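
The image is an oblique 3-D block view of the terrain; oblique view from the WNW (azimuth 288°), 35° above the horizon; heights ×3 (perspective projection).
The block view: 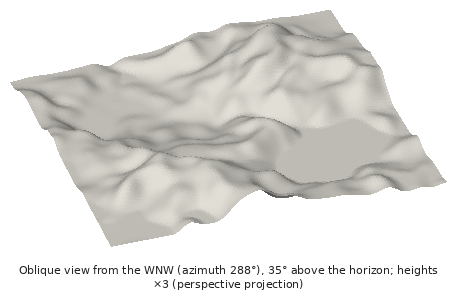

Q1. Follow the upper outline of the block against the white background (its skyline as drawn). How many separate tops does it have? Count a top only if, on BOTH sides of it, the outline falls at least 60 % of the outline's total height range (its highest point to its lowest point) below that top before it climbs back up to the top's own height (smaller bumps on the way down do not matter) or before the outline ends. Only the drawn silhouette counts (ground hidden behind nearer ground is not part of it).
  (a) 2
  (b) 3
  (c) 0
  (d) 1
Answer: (c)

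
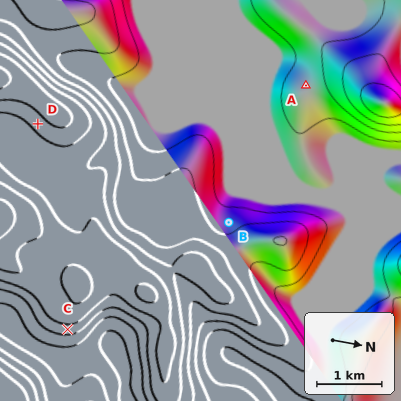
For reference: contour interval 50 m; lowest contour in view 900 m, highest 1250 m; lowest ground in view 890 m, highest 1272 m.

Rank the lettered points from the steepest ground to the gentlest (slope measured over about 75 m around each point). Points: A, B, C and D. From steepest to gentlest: C D B A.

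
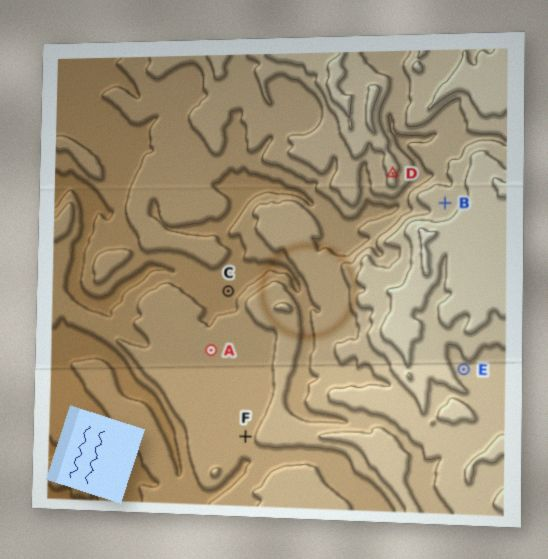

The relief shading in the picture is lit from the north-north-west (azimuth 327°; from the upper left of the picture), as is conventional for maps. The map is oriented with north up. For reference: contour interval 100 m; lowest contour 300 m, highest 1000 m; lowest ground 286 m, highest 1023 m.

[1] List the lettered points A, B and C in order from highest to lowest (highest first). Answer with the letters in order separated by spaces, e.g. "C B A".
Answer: B A C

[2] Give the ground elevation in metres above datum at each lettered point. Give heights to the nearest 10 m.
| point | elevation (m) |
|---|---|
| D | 810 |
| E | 780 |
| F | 550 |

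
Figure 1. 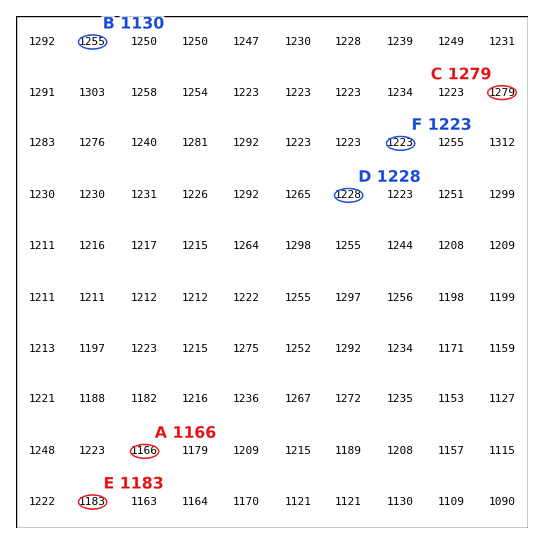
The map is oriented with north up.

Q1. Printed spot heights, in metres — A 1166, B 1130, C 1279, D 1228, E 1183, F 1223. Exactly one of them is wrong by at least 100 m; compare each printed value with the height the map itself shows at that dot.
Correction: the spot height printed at B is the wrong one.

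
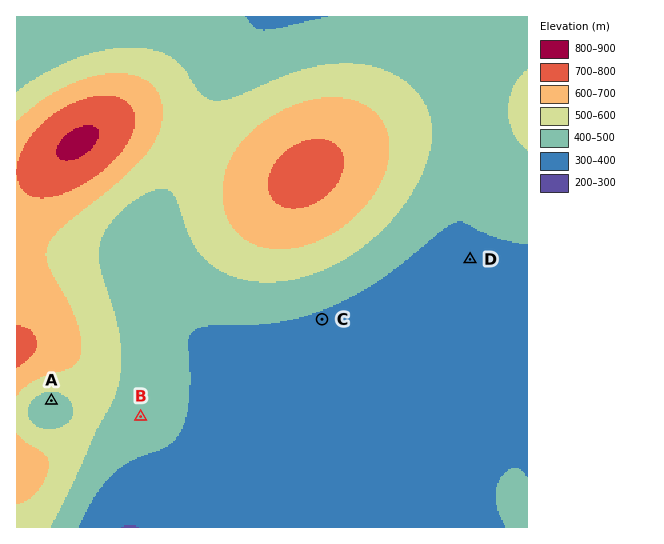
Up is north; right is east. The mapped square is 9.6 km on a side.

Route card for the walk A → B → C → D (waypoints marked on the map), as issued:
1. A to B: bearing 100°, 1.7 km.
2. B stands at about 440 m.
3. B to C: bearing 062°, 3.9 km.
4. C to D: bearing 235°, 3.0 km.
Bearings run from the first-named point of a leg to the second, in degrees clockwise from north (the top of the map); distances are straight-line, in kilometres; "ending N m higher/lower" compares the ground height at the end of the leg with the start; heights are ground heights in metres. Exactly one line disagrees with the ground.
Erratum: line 4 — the bearing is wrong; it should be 068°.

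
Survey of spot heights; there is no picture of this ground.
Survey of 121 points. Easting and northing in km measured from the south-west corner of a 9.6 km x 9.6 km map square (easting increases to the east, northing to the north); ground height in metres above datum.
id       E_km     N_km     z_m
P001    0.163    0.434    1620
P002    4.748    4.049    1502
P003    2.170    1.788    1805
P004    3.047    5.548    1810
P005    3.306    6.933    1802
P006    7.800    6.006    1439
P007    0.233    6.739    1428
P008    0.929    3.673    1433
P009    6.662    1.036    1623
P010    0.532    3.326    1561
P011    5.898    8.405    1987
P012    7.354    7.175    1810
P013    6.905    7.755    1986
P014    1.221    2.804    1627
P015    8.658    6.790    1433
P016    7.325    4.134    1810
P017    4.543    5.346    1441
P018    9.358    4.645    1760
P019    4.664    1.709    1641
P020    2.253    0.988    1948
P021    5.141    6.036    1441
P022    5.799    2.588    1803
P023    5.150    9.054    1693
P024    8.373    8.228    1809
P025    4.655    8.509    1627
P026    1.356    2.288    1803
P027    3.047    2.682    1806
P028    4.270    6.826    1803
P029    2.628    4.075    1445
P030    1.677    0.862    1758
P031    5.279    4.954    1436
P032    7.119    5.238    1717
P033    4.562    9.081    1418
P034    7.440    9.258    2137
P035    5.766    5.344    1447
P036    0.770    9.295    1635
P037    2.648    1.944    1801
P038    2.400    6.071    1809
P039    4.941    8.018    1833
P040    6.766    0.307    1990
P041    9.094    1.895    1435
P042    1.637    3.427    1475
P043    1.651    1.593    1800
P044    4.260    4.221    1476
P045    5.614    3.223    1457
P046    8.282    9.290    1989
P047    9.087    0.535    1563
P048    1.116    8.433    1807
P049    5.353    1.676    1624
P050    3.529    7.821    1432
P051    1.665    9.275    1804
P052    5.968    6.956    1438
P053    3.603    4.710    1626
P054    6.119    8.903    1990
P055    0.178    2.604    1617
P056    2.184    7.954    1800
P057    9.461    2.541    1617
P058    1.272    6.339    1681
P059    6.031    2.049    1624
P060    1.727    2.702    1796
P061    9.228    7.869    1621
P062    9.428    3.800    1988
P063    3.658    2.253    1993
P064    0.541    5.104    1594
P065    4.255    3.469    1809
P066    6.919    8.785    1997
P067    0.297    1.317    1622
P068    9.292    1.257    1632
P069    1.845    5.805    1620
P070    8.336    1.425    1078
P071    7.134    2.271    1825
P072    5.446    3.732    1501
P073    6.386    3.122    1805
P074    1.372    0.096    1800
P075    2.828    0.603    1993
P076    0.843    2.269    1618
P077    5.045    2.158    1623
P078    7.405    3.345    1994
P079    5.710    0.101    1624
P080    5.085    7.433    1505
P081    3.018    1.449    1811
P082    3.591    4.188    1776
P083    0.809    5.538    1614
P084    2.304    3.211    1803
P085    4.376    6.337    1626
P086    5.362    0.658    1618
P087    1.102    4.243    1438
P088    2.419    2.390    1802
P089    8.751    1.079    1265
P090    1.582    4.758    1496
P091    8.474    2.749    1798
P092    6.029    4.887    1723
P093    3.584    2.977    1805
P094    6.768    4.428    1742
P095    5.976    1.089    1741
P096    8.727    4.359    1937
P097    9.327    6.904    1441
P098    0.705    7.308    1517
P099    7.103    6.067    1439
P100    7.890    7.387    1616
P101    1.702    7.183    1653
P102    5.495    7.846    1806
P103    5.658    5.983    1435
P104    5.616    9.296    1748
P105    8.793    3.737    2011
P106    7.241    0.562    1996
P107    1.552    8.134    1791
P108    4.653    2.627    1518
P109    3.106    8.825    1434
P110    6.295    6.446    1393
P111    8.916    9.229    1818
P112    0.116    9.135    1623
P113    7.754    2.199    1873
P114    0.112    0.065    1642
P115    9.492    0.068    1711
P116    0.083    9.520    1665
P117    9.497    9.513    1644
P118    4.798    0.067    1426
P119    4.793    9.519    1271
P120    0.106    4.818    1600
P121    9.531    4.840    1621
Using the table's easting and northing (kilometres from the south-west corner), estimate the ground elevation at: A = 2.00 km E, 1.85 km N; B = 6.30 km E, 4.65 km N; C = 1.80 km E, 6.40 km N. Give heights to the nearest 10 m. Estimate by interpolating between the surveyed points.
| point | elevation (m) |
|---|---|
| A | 1810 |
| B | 1800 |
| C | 1620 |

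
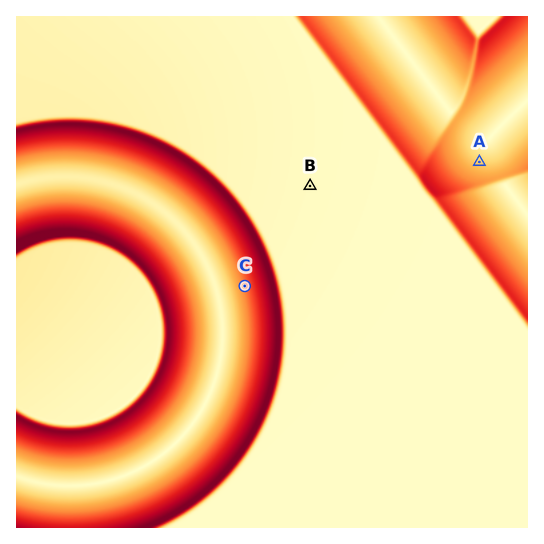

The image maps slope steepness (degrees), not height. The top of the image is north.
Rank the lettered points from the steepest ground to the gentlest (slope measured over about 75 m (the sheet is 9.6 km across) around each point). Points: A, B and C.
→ C A B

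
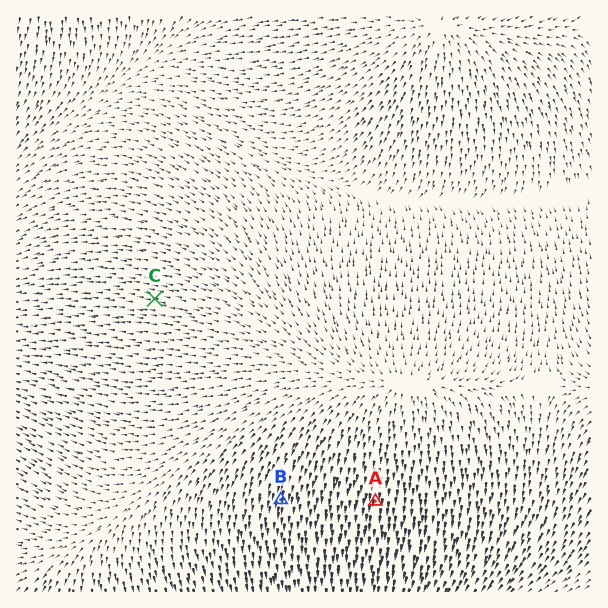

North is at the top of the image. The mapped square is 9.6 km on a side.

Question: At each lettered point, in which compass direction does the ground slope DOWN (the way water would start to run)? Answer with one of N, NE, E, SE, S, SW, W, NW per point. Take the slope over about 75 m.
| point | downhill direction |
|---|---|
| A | S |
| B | S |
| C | W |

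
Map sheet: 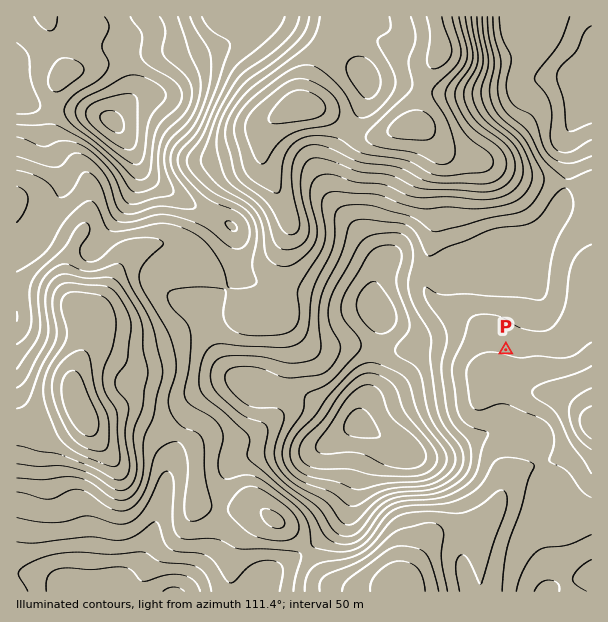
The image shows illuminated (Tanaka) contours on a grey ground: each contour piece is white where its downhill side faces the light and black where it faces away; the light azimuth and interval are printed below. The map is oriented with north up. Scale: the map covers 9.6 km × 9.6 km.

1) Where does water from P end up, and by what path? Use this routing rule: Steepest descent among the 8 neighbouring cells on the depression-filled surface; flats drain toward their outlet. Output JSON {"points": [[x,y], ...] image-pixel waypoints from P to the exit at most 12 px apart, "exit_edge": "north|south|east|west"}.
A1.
{"points": [[506, 350], [506, 362], [504, 374], [516, 386], [528, 390], [540, 392], [552, 395], [564, 399], [576, 411], [588, 420], [591, 420]], "exit_edge": "east"}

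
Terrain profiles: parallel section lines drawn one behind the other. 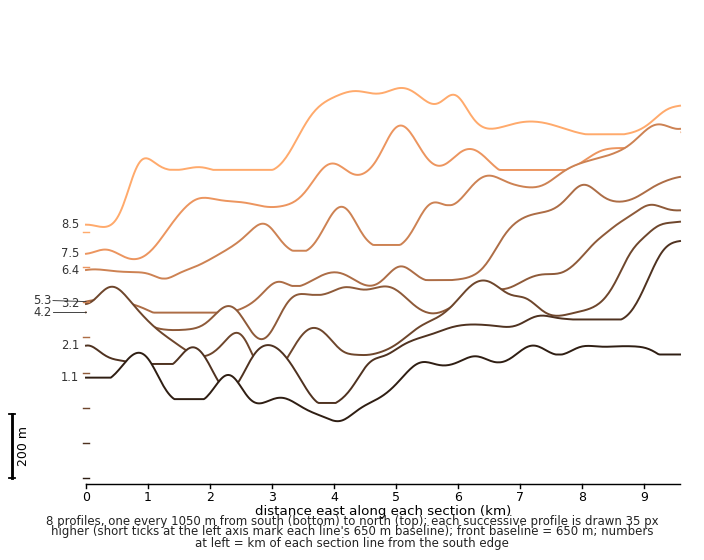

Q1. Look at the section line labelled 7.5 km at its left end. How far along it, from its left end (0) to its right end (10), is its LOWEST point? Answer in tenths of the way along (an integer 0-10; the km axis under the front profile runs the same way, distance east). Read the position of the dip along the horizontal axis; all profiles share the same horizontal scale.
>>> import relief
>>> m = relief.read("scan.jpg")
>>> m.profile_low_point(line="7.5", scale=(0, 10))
1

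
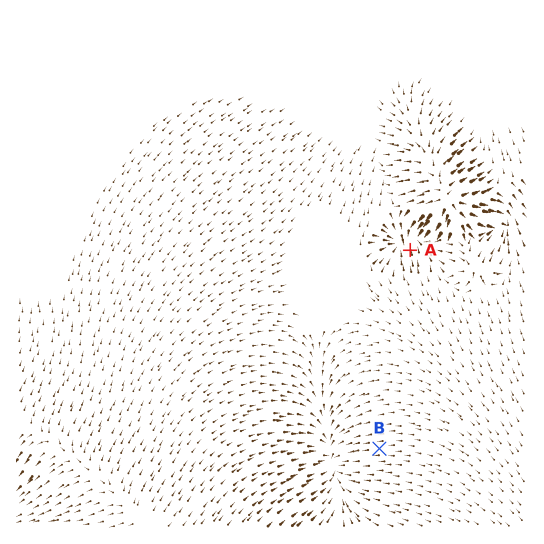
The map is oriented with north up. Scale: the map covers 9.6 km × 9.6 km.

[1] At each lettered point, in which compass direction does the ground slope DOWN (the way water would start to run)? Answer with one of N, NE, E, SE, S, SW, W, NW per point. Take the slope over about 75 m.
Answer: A N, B W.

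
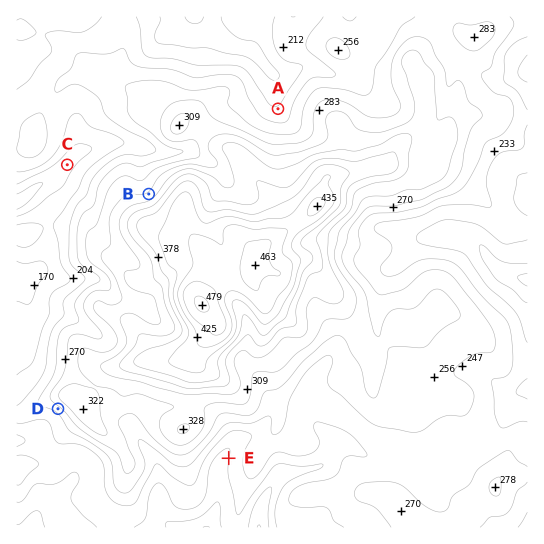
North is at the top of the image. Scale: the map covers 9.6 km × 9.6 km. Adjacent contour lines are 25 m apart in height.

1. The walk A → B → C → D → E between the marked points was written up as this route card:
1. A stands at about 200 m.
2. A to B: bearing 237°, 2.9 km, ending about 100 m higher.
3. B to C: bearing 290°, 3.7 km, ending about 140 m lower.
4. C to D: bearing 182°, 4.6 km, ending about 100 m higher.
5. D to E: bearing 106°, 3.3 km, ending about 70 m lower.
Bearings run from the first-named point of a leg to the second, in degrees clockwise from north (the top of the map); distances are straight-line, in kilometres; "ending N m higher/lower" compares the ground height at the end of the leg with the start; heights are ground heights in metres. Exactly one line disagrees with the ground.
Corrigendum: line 3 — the distance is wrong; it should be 1.6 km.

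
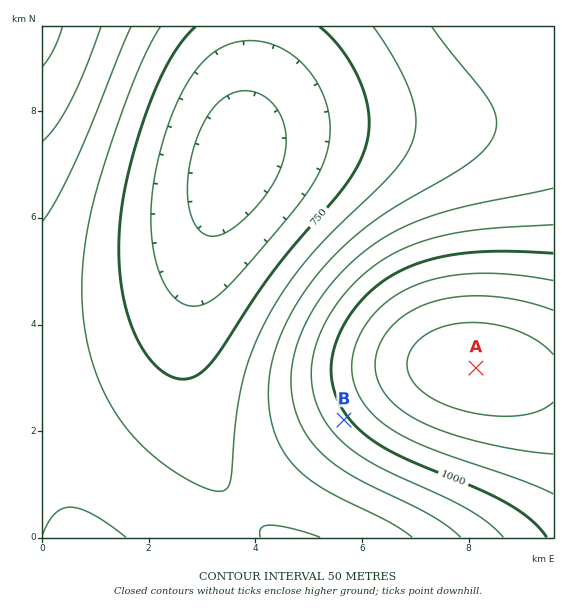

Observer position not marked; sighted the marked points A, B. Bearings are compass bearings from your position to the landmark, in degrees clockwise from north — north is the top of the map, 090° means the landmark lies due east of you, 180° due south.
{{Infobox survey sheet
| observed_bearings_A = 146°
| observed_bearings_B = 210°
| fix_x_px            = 421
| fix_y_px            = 287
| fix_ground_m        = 1060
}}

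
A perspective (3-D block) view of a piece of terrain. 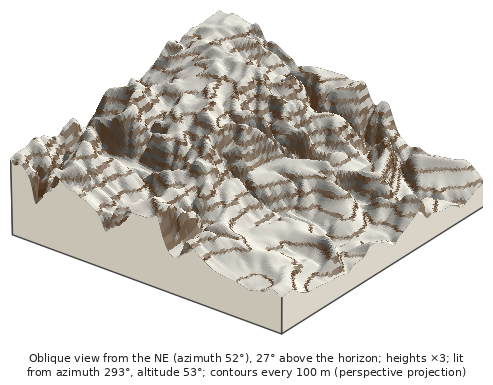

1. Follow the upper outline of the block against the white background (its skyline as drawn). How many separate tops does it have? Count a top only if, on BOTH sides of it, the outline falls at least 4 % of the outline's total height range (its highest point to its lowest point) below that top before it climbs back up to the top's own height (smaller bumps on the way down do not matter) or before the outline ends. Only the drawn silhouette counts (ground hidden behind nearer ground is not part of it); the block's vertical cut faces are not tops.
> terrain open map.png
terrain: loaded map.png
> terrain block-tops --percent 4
2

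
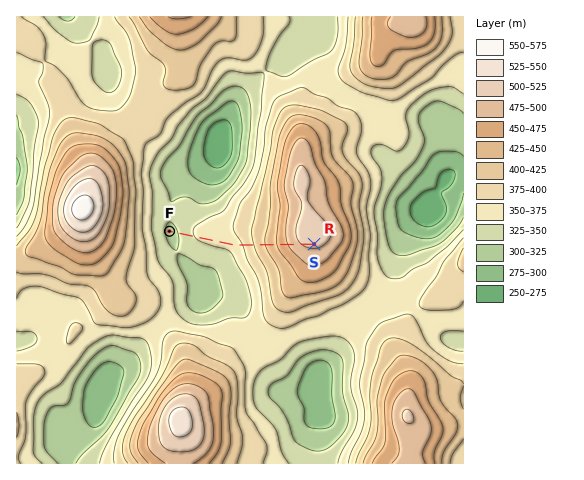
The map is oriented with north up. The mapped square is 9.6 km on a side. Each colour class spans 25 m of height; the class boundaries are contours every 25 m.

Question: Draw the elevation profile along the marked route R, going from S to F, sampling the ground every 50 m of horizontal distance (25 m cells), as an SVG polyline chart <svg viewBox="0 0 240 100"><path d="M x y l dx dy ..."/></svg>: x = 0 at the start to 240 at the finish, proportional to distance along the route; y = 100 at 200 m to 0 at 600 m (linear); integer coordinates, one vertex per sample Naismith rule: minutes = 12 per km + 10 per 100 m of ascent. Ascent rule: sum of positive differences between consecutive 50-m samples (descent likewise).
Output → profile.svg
<svg viewBox="0 0 240 100"><path d="M0 23l4 0 4 0 3 1 4 0 4 1 4 0 4 1 4 1 3 1 4 2 4 1 4 1 4 2 4 1 3 1 4 2 4 1 4 1 4 1 4 2 3 1 4 1 4 1 4 2 4 1 4 1 3 2 4 1 4 1 4 1 4 2 4 1 3 1 4 1 4 0 4 1 4 0 4 0 3 0 4 0 4 0 4 0 4 0 4 0 3 0 4 0 4 0 4 0 4 1 4 0 3 0 4 1 4 0 4 1 4 1 4 1 3 1 4 1 4 1 4 0 4 1 4 0 2 0"/></svg>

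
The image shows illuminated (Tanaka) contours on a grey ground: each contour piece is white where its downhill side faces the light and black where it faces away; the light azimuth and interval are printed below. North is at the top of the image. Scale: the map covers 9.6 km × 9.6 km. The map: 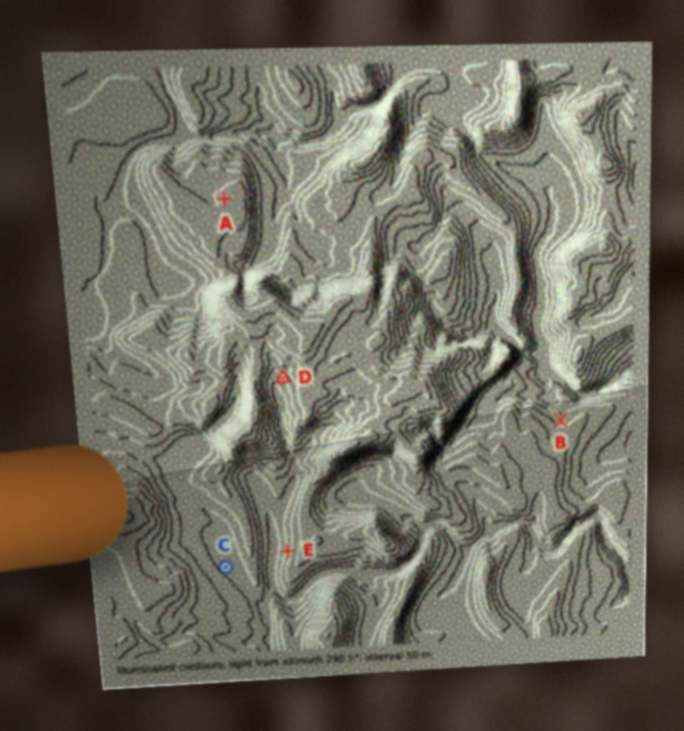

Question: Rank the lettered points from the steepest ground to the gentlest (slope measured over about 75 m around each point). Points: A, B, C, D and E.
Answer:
E D B C A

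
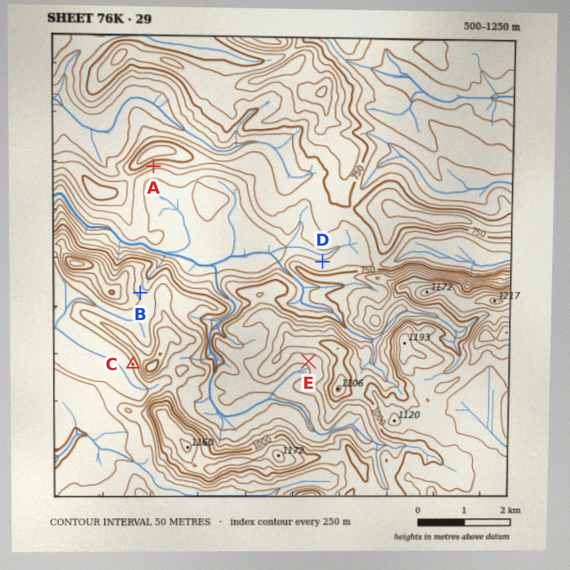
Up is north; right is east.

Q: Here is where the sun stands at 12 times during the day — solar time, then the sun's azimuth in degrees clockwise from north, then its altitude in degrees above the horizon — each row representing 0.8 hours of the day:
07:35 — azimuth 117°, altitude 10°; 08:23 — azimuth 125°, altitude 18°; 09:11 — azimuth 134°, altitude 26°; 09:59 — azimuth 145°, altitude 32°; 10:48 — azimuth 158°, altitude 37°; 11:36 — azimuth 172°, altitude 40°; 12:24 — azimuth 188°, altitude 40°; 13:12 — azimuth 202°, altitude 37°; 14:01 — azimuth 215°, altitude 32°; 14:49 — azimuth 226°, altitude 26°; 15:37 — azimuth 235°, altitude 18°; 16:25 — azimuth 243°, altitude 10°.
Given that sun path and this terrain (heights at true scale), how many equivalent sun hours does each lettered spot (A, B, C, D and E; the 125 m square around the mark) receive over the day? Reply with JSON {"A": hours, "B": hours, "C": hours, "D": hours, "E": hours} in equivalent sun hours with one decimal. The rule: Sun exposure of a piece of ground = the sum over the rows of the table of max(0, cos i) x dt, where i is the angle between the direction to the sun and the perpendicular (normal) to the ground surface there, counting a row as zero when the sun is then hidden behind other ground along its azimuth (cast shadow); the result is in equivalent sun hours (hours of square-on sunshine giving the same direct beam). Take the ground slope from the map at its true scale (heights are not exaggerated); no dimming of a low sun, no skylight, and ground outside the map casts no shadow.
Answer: {"A": 6.6, "B": 3.1, "C": 4.7, "D": 3.0, "E": 5.1}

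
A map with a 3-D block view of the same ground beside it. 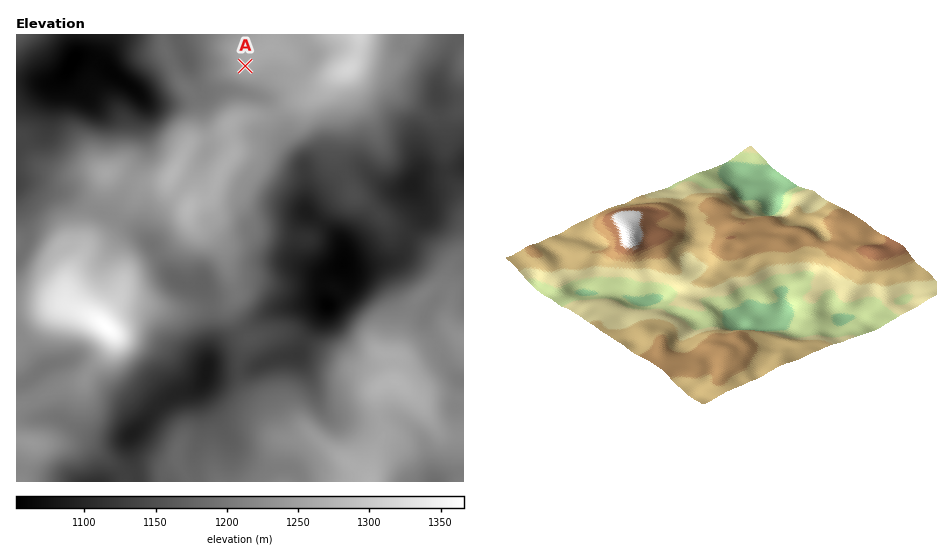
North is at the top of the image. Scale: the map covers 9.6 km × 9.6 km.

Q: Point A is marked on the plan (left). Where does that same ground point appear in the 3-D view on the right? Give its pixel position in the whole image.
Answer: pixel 834 221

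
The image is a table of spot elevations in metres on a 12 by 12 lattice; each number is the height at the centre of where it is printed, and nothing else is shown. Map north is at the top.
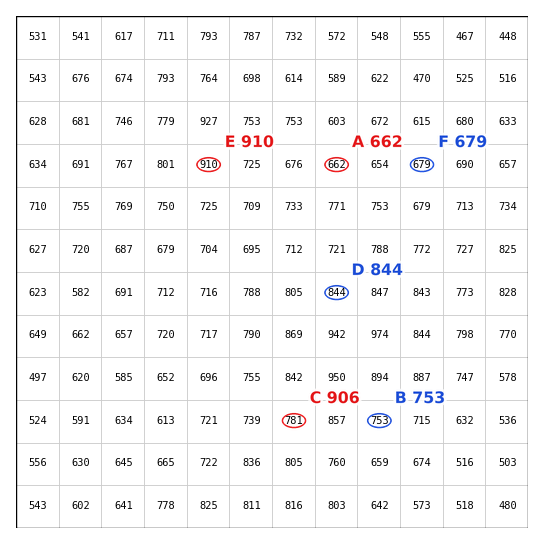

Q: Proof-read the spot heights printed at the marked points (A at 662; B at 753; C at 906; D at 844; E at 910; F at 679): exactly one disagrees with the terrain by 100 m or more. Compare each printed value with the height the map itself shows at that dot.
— C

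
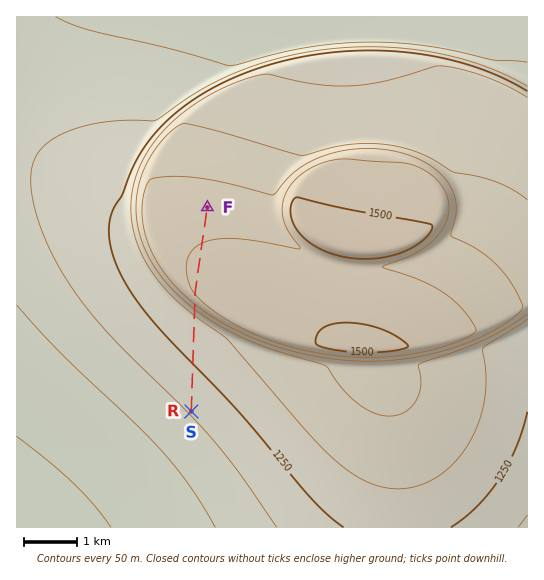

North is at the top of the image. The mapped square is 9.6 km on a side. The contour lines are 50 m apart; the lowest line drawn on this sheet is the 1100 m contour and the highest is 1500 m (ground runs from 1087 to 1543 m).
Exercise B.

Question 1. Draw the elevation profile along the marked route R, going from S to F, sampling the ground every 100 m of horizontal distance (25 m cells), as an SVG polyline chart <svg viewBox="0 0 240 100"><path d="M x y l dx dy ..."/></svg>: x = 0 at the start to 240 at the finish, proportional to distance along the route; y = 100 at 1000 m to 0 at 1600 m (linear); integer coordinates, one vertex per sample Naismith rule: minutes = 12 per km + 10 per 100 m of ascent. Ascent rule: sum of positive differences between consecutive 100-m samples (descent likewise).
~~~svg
<svg viewBox="0 0 240 100"><path d="M0 66l6-1 6-1 7-1 6 0 6-1 6-1 7-1 6-1 6-1 6-1 7 0 6-1 6-1 6-1 7 0 6-1 6-1 6-2 7-7 6-9 6-7 6-2 7 0 6-1 6 0 6 0 7 0 6 0 6 0 6 0 7 1 6 0 6 1 6 0 7 1 6 0 6 1 6 1 3 0"/></svg>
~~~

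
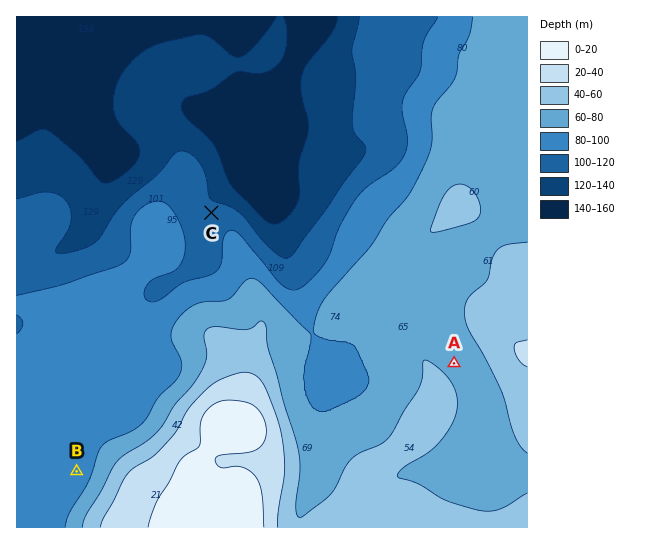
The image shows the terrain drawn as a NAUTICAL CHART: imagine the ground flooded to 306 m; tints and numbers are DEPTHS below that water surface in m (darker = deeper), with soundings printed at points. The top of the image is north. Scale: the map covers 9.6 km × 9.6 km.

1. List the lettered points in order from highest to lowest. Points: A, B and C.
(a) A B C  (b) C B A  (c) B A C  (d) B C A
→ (a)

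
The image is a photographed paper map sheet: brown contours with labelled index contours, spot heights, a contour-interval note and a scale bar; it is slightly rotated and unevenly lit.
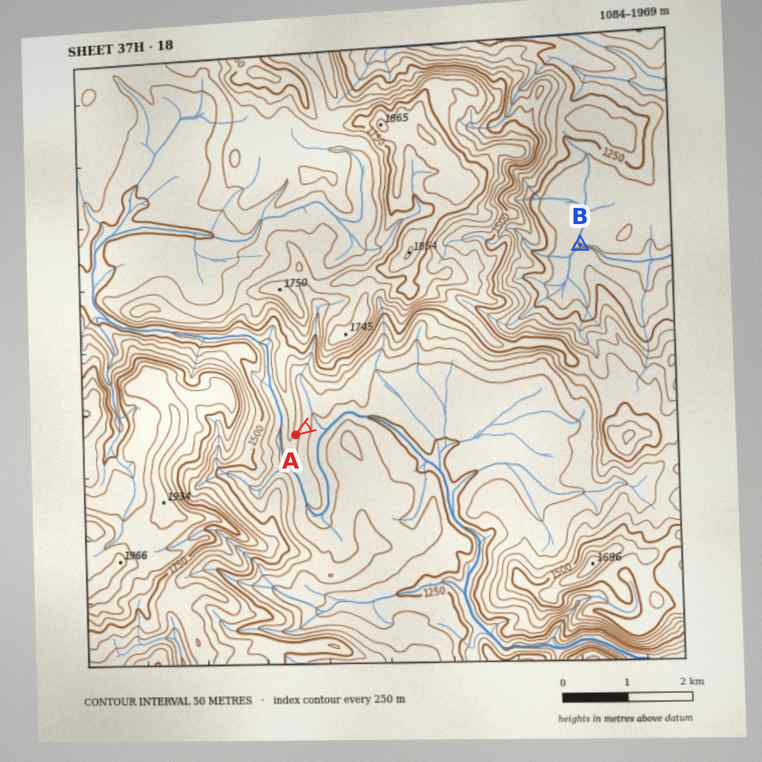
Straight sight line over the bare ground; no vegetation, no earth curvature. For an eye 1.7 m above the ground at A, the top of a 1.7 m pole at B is hidden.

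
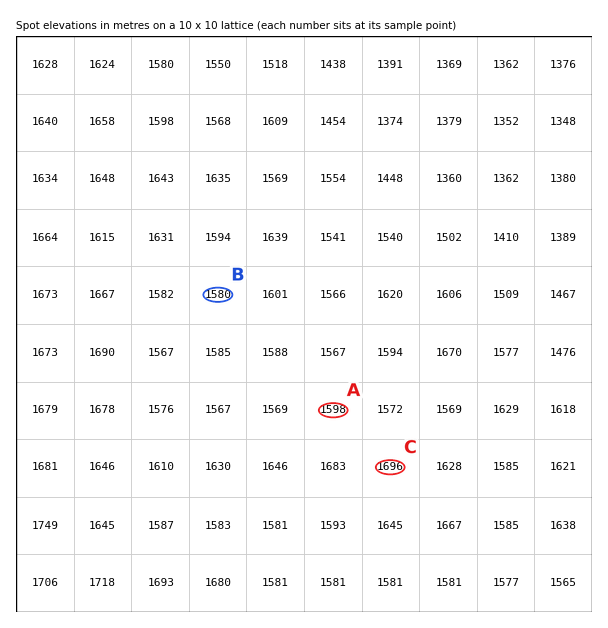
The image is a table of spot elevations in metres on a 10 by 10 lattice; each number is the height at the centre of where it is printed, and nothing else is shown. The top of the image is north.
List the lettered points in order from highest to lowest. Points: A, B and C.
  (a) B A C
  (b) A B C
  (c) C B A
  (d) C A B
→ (d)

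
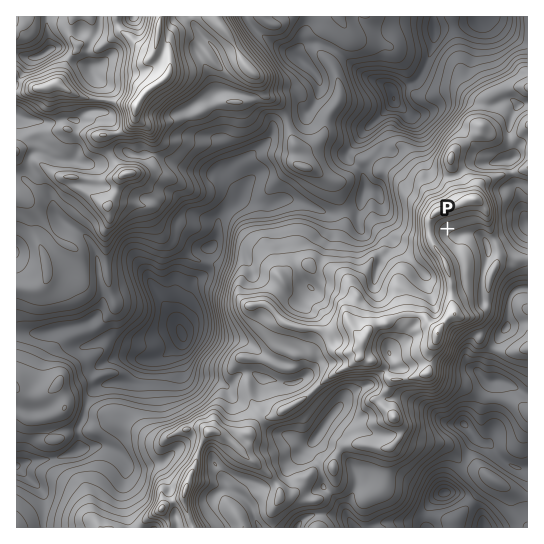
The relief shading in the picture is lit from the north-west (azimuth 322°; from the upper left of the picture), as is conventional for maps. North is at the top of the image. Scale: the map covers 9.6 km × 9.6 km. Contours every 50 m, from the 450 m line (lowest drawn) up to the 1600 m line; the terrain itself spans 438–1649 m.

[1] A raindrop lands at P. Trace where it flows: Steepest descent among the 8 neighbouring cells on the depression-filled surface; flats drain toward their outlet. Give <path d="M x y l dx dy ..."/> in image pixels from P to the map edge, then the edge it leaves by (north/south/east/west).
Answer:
<path d="M447 229l7 6 9 0 2-1 14 0 8 8 7 0 9-9 11-3 1-1 4 0 8-4"/>
exit: east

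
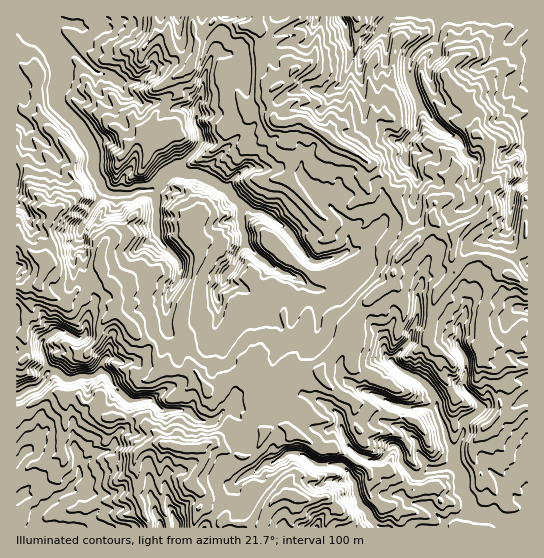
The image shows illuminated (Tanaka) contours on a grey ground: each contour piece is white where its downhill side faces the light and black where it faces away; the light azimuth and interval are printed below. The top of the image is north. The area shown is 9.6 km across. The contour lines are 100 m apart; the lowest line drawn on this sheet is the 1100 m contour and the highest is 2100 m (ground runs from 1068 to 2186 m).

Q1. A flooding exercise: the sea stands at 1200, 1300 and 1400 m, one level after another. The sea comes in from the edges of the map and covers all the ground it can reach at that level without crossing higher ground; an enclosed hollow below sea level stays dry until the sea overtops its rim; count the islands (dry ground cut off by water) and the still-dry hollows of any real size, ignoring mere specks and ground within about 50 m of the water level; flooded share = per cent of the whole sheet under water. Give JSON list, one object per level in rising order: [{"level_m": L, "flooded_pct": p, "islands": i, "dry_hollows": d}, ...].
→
[{"level_m": 1200, "flooded_pct": 13, "islands": 0, "dry_hollows": 0}, {"level_m": 1300, "flooded_pct": 21, "islands": 0, "dry_hollows": 0}, {"level_m": 1400, "flooded_pct": 28, "islands": 0, "dry_hollows": 0}]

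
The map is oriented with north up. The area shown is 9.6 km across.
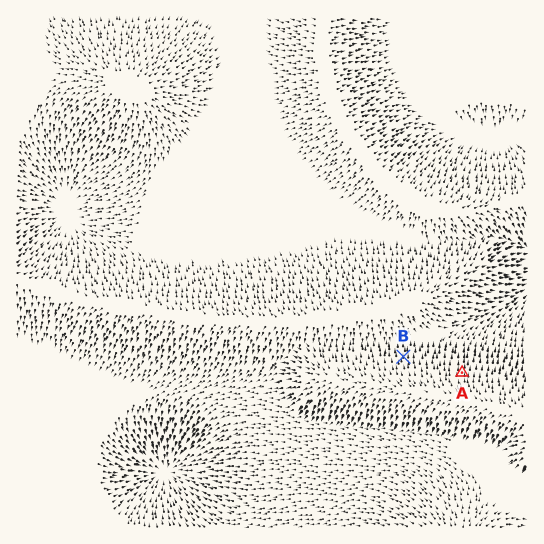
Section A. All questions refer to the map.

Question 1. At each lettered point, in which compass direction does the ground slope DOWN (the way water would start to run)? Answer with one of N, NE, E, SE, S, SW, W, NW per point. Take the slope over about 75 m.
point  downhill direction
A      N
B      N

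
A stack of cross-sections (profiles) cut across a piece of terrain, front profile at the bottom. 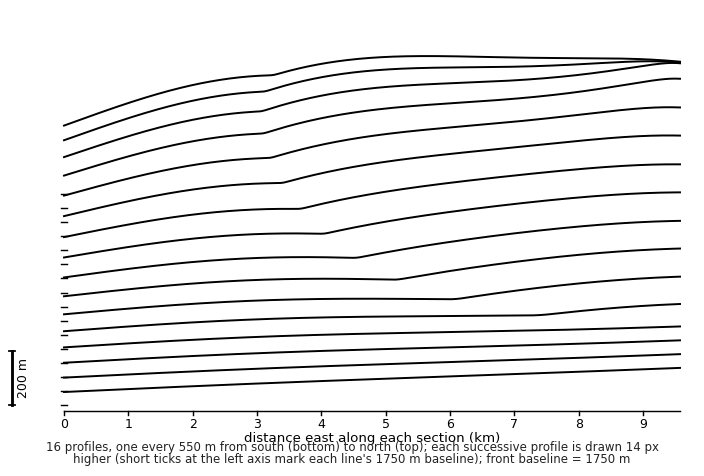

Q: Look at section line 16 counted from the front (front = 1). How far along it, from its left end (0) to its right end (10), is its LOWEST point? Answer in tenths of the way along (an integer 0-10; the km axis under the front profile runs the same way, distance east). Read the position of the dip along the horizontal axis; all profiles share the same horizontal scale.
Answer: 0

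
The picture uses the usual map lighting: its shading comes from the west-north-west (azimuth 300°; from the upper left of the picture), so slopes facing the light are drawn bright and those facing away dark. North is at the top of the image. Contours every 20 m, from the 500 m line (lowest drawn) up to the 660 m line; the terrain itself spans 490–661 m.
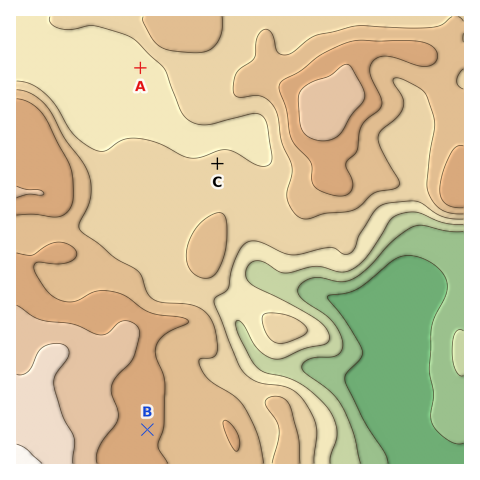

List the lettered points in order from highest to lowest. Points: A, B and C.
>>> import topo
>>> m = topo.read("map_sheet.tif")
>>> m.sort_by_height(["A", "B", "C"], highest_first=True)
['B', 'C', 'A']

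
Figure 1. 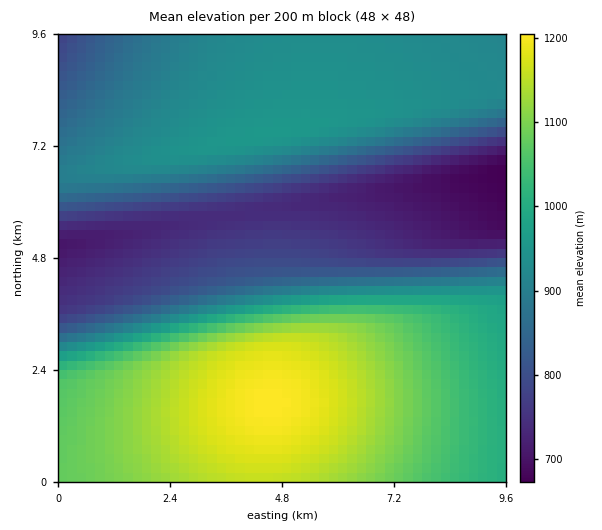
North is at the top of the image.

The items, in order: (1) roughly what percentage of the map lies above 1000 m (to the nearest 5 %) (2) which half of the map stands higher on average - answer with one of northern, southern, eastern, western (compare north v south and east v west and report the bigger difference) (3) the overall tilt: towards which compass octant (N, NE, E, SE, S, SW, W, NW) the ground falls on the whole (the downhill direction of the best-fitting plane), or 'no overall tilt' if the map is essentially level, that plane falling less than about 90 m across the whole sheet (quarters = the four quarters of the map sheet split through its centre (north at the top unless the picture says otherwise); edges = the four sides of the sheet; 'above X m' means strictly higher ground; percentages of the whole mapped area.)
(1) Ground above 1000 m makes up about 35 % of the sheet.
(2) Taken as a whole, the southern half is higher than the northern.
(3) The general tilt is down to the north (the land rises towards the south).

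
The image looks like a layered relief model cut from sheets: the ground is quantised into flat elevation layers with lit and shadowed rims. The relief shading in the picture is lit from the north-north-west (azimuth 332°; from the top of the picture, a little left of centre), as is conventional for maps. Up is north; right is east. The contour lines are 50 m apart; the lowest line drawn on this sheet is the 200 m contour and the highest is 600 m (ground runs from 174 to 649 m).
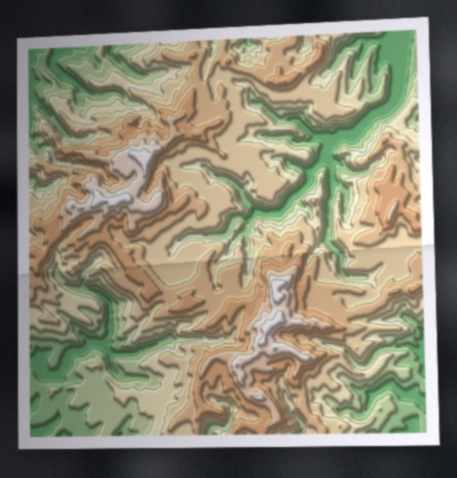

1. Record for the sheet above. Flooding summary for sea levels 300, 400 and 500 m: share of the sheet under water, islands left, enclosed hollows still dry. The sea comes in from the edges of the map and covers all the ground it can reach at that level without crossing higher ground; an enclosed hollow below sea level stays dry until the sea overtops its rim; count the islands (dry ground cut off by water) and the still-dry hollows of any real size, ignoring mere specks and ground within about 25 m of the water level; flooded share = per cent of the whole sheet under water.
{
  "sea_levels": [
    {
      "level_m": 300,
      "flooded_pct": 31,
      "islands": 0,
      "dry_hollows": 0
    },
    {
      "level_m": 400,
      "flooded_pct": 65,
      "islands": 0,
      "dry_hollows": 0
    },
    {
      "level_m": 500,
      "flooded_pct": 92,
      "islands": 2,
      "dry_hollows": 0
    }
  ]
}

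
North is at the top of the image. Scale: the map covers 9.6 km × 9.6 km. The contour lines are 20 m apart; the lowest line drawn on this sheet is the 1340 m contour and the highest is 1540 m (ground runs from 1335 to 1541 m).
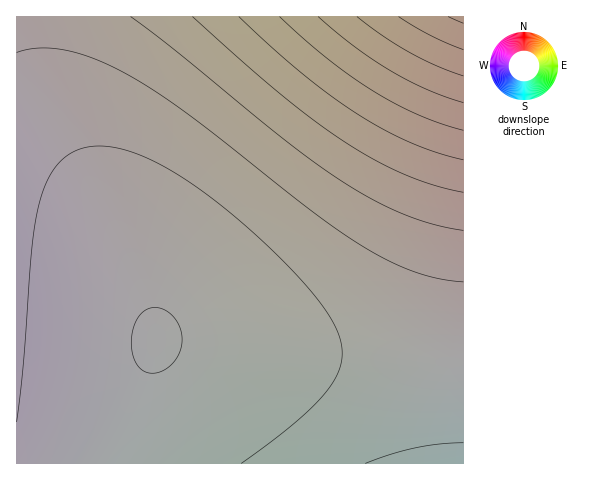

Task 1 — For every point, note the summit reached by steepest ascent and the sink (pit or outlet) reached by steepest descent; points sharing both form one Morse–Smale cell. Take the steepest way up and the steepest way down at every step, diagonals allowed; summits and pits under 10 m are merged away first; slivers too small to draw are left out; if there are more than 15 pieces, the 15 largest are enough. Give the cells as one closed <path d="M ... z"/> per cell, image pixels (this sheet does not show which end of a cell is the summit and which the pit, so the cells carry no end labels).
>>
<path d="M463 16l-447 1 1 447 98 0 1-18 6-21 25-55 10-30 196 18 86 4 25 0z"/><path d="M162 340l-6 1-9 29-25 55-6 21 0 18 348-1-1-101-127-5z"/>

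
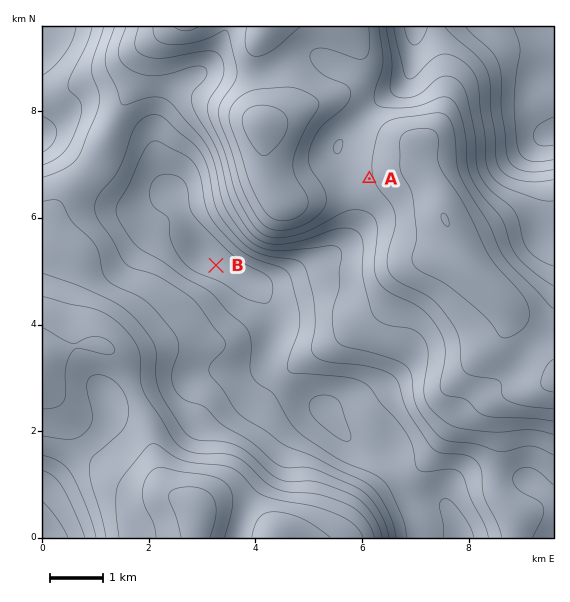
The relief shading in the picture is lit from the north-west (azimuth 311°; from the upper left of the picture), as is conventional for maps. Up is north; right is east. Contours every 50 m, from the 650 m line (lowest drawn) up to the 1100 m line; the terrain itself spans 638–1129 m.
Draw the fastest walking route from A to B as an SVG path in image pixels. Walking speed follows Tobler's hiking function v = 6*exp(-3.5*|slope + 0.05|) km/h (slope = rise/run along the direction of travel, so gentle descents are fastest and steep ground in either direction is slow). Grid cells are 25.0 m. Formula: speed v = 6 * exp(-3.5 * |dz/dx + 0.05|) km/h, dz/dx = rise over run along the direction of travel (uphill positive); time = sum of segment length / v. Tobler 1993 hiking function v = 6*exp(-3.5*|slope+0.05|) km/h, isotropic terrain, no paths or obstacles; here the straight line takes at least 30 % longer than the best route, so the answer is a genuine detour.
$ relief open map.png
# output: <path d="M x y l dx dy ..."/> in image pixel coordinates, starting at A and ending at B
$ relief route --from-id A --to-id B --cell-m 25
<path d="M369 179l-12 24-40 40-37 18-48 0-8 4-8 0"/>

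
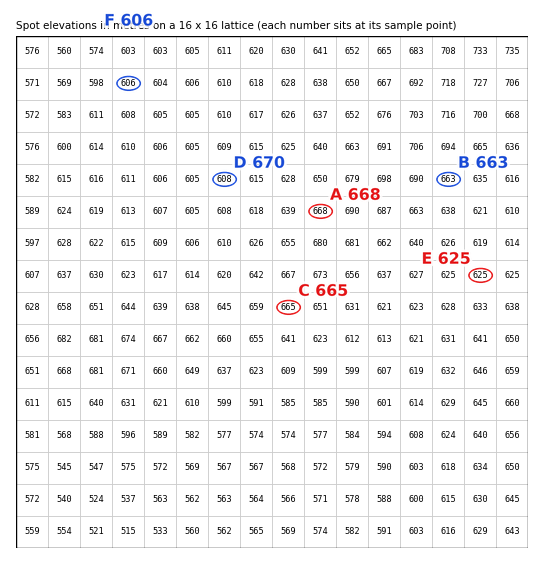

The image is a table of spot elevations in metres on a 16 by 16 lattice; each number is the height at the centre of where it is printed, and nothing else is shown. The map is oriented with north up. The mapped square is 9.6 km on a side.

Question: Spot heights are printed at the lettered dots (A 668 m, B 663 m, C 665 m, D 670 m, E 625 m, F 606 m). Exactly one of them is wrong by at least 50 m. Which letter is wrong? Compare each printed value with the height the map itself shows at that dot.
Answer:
D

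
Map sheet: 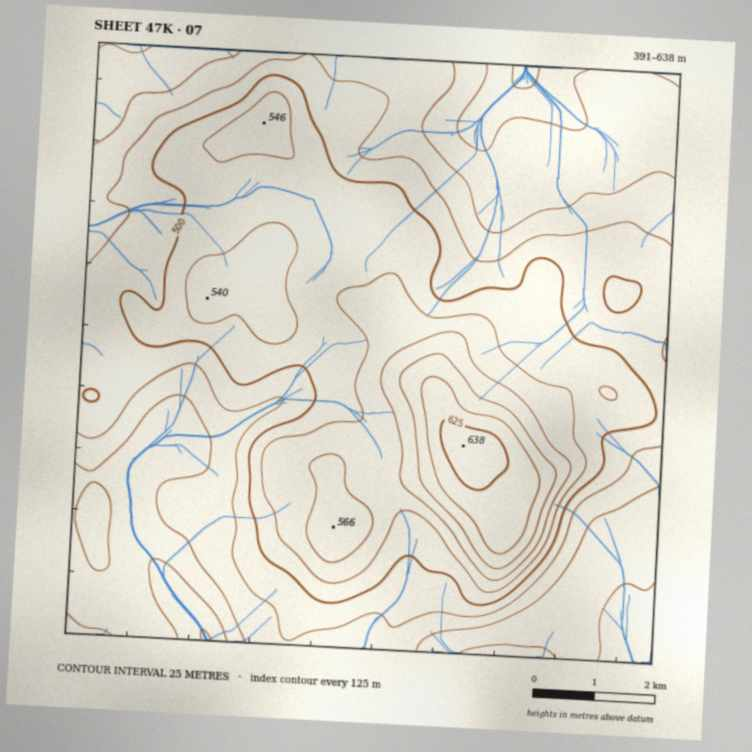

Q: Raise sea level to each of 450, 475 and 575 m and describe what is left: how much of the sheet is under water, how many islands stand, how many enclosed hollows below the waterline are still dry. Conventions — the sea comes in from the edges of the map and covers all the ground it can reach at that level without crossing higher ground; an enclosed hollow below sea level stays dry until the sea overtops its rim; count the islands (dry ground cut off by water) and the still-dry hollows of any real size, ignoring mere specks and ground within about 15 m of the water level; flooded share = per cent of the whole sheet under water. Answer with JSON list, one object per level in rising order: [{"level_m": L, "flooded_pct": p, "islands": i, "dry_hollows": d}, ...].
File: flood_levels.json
[{"level_m": 450, "flooded_pct": 23, "islands": 0, "dry_hollows": 0}, {"level_m": 475, "flooded_pct": 38, "islands": 0, "dry_hollows": 0}, {"level_m": 575, "flooded_pct": 95, "islands": 1, "dry_hollows": 0}]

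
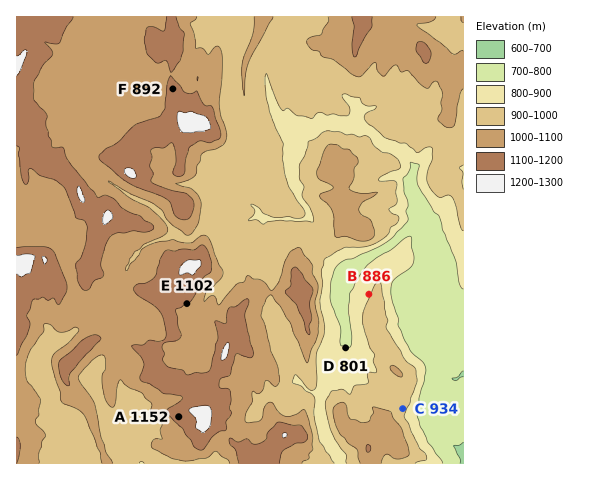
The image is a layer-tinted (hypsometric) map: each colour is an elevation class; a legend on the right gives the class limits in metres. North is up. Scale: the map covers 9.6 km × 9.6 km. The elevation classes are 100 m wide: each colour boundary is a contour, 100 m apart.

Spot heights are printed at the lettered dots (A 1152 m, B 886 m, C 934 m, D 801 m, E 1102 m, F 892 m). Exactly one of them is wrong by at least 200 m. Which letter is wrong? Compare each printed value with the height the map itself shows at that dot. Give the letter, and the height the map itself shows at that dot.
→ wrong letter F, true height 1142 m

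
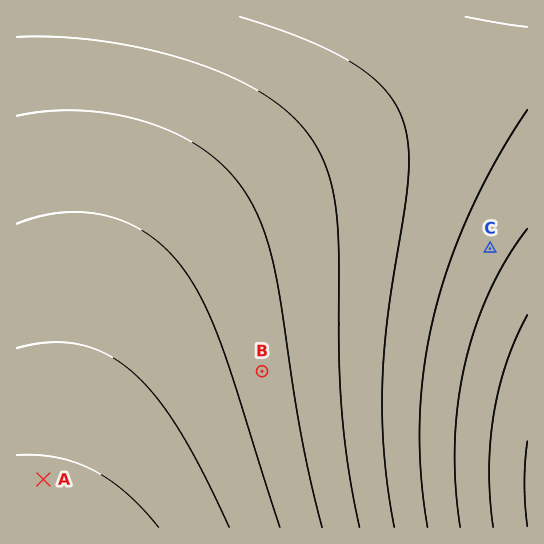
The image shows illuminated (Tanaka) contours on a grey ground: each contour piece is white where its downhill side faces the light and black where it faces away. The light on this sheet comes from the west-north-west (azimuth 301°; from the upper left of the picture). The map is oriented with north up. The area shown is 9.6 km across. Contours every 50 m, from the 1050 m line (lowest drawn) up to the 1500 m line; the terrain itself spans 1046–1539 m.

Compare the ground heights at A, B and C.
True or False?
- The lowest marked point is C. True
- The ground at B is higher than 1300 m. True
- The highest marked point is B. False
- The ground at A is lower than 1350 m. False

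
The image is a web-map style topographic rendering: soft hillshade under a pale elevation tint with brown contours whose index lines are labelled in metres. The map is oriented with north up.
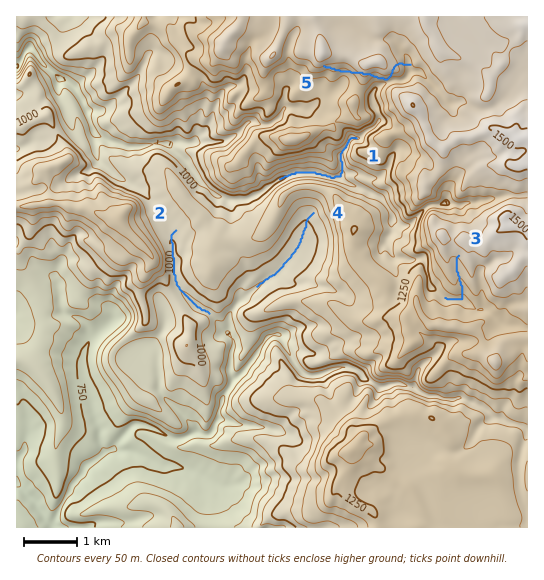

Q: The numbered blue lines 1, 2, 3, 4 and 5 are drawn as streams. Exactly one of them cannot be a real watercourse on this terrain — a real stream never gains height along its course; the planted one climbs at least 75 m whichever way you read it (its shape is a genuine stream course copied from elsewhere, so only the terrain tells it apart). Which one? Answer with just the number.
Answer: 5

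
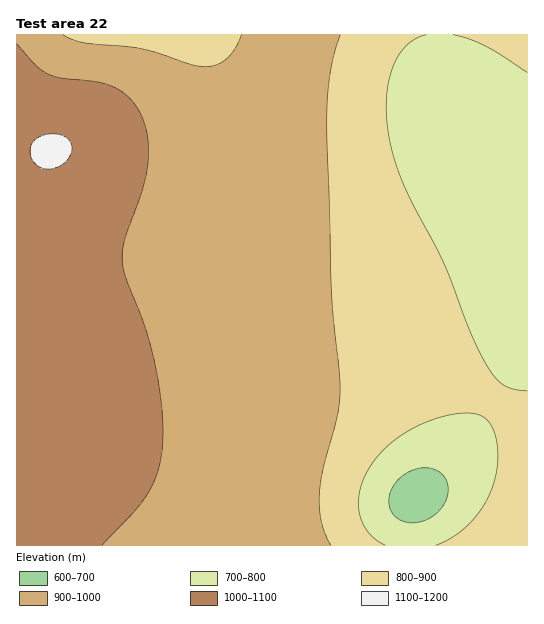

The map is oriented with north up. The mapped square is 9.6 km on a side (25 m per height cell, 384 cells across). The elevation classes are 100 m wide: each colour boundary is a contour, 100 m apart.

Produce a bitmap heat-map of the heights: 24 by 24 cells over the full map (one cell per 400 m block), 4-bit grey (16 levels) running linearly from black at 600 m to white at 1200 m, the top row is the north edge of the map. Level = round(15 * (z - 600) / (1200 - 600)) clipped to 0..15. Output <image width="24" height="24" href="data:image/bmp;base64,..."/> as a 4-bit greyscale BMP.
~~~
<image width="24" height="24" href="data:image/bmp;base64,Qk2WAQAAAAAAAHYAAAAoAAAAGAAAABgAAAABAAQAAAAAACABAAATCwAAEwsAABAAAAAAAAAAAAAAABEREQAiIiIAMzMzAERERABVVVUAZmZmAHd3dwCIiIgAmZmZAKqqqgC7u7sAzMzMAN3d3QDu7u4A////ALuqqqqZmZiGVERWd7u6qqqpmZh2QyJFZru6qqqpmZh2QyI0Vru7qqqpmZh2VDI0Vru7qqqpmZiHZUREVbu7qqqpmZiHZlVVVbu7qqqpmZiHdmVVVbu7qqqpmZiHdmZVVbu6qqqpmYiHdmZVVbu6qqqpmYiHdmZVVbuqqqqpmYiHdmZVVLuqqqqZmYiHdmVVRLuqqqqZmYiHdmVVRLuqqqqZmYiHdmVURLu6qqmZmYiHdlVURLu7qqmZmYiHdlVERMzLuqmZmIiHZlRERMzMuqmZiIiHZVQzNM3cu6mYiIiHZUMzNMzMu6mYiIiHZUMzNMzLupmIiIiHZUMzNLuqqZiIiIiHZUMzRKqZmYiIiIiHZURERamId3d3iIiHZlVVVg=="/>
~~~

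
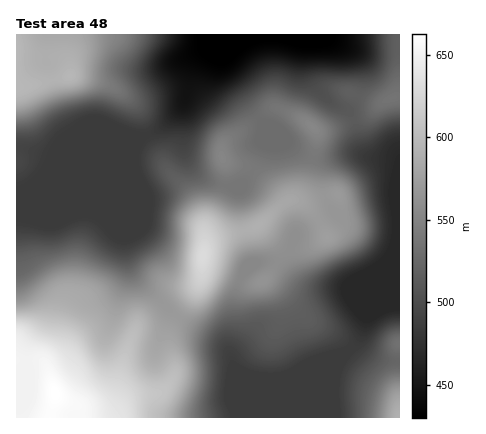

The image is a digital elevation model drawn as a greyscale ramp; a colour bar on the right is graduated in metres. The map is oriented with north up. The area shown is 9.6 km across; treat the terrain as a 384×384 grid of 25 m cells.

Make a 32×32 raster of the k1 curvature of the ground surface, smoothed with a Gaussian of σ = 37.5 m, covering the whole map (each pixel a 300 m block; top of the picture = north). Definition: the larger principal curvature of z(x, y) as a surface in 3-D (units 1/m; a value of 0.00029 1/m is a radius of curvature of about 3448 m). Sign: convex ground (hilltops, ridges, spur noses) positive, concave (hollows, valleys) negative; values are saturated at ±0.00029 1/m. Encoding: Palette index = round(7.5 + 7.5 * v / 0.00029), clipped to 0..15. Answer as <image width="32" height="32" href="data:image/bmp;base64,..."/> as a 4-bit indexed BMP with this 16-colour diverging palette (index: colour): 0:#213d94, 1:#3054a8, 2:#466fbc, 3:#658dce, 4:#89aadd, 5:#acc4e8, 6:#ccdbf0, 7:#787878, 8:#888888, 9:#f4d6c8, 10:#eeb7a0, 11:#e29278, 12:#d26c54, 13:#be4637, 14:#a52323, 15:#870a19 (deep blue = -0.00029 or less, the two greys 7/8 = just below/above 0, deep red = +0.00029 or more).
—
<image width="32" height="32" href="data:image/bmp;base64,Qk12AgAAAAAAAHYAAAAoAAAAIAAAACAAAAABAAQAAAAAAAACAAATCwAAEwsAABAAAAAAAAAAlD0hAKhUMAC8b0YAzo1lAN2qiQDoxKwA8NvMAHh4eACIiIgAyNb0AKC37gB4kuIAVGzSADdGvgAjI6UAGQqHAHiYeZiLh8l4iIiIiIh3iJ93mqqpmprbiGeIiIeIiJifd6uZiImr3qmHeIiIiIiZr4e6eZiah6/KmIiIiIeJmK2IuYuYq3aP2YiJmZd3iIibmrmbd613nrdmeJmYeIiIvaqZqneOmJy4VnmZmZmqmc/aeJmYjMmKymeZiZmry4e+u5iIiIrZecyHiHiIq6h3mmqpiJmaqYnfmJmJmap3eIh6ypqqmZqb37m9y5moZ3iIWLzLy6iru9/pm9yYmFZ4iHiZqpiIvJjv2Xebu8pniIiqqKqHZ5qY78p2iZvv2qqIiYebh2d2h+/LuqqIrf/smHh2mpd3dWj/q825dnqs/aiId4mIiHed/svO/HaqevuYiId4iIiIm97IZ8/LuI3oiIiIiIiIdnrLuGV7y6m/uHeIiIiIh4itmKl3mqur7rqHmIiIiIiK63nLmZmJibuZiJmHiIh4nMd57KmHeJunaIeIh3iIiJqoivx3d3etlWl2ioeHh4iJmqruuHd3vbqadqt3h3eIu5h5vNuHjP7cvZbKdndmjNuFWImry+/YiI3r79qIie/Kl3iJqs3Jl4qr7a3////8mamZmJmsh6vv2qyIm96pmYd4iHZ4q6re3Mqdh3eslnqWVoh3eaqXiXZnr4iZm6map3iHd4iZh3d3Vb+XeIqavN7bmHeIiId3eIm+"/>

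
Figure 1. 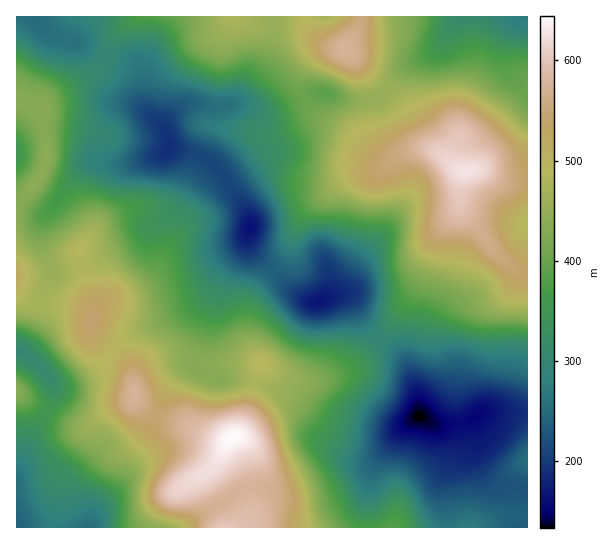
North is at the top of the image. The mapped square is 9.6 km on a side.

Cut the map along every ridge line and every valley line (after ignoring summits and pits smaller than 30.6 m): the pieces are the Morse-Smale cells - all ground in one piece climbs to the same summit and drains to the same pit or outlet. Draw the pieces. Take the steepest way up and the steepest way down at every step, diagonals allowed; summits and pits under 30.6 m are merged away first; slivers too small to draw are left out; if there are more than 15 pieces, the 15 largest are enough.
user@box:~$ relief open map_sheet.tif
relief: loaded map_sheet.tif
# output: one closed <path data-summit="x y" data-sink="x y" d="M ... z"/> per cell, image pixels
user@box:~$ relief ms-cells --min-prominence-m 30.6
<path data-summit="231 438" data-sink="419 417" d="M379 339l-26 28-18 9-18 5-27-2-28-15-8-1-59 1 0 4-6-1-6 2-11 13-8 15-7 20 29 7 25 13 17 4-5 12 1 6 15 18 12 32-2 8-10 11 288 0 1-115-43-1-23 12-29 0-14-9-2-21-13-33z"/><path data-summit="466 171" data-sink="250 227" d="M239 16l-104 0-19 17-11 22 29 9 7 7 4 38 6 8 13 10 4 8 2 13 32 8 8 4 11 11 27 44 3 8-3 18 3 6 23 24 14-17 8-28 4-8 11-13 31-24 12-5 21-3 21-15-10 2-8-3-27-24-38-21-10-13-29 13-9 0-20-8-12 0 8-7 10-18 13-16 8-25-1-13-14 0-11-4z"/><path data-summit="231 438" data-sink="250 227" d="M109 56l-4 1-4 9-8 9-42 21-6 6-2 7 0 16 4 18-2 20-5 14-20 25 5 5 12 5 9 0 5-3-8 10-2 24 10 24 6 5 16-1 20-7 21-15 19-8 16-13 22-13 10-10 14-24 16-20-21-9-21-5-1-12-4-8-13-10-6-8-4-38-7-7z"/><path data-summit="466 171" data-sink="419 417" d="M459 199l-2 12-18 22-22 52-37 53 24 23 3 5 10 28 2 21 18 10 25-1 23-12 29 1 14-2 0-136-14-6-23-22-10-16-20-21z"/><path data-summit="466 171" data-sink="319 301" d="M427 148l-9 0-13 4-30 21-25 4-12 7-27 21-11 13-4 8-8 28-15 17 18 20 18 10 12 0 14-6 14 1 4 5 14 25 12 13 34-48 12-22 14-36 20-26 2-30 4-6-7-2-20-17z"/><path data-summit="91 323" data-sink="250 227" d="M211 161l-16 20-14 24-10 10-22 13-8 8-27 13-24 16-25 7-8 0-4-3-2 9-10 17-1 8 27 2 20 6 5 4 0 19 21 17 17-16 55-26 20-13 22-30 16-17 8-22-7-20-23-36z"/><path data-summit="466 171" data-sink="527 17" d="M527 16l-68 0-20 31-9 8-23 10-20 24 20 20 16 33 19 13 19 16 18-2 26 11 23-2z"/><path data-summit="231 438" data-sink="17 527" d="M159 417l-3 1-5 11-23 26-9 28-22 26-8 18 149 1 4-3 7-8 2-8-12-32-15-18-1-6 5-12-17-4-25-13z"/><path data-summit="134 395" data-sink="17 527" d="M134 396l-4 5-19 7-25 19-13-2-26-13-2 2-12 19-17 36 1 59 72 0 2-2 4-13 24-30 9-28 19-21 10-17-12-8-10-10z"/><path data-summit="231 438" data-sink="319 301" d="M274 272l-18 18-8 21 0 30 7 14 8 10 32 15 28 0 30-13 26-28-12-13-14-25-4-5-14-1-14 6-12 0-18-10z"/><path data-summit="231 438" data-sink="35 17" d="M35 16l-19 1 0 82 26 12 3-9 6-6 42-21 8-9 4-11-30-14-26-8z"/><path data-summit="91 323" data-sink="17 351" d="M47 304l-8 1-7 22-13 24 12 8 22 24 5 2 15-1 24-11 8-10 7-13-20-16 0-19-11-7z"/><path data-summit="466 171" data-sink="527 222" d="M479 169l-13 2-3 3-3 11 0 22 21 24 10 17 23 21 13 6 1-96-23 1z"/><path data-summit="345 49" data-sink="527 17" d="M458 16l-96 0-3 11-12 18-2 5 24 23 18 15 20-23 23-10 9-8z"/><path data-summit="345 49" data-sink="419 417" d="M361 16l-90 1 2 8 28 0 16 15 18 8 9 1-22 2-10 7-7 9-5 15 0 9 3 8 14-6 9 0 20 7 25 0 7-3 9-8-42-39 2-5 12-18z"/>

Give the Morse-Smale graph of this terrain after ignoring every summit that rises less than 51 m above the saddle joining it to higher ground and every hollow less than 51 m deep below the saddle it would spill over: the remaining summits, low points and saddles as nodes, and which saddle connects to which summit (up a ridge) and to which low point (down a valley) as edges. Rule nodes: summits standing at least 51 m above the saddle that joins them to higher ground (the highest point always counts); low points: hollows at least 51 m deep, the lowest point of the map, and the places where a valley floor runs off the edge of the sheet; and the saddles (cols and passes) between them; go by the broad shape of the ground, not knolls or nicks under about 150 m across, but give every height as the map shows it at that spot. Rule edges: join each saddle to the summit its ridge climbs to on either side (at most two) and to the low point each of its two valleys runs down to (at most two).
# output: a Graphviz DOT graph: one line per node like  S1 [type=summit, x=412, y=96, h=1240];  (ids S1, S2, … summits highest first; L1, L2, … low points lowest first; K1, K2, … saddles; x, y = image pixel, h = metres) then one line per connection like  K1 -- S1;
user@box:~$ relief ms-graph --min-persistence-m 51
graph terrain {
  S1 [type=summit, x=231, y=438, h=644];
  S2 [type=summit, x=466, y=171, h=628];
  S3 [type=summit, x=345, y=49, h=577];
  S4 [type=summit, x=17, y=391, h=434];
  L1 [type=low, x=419, y=417, h=133];
  L2 [type=low, x=250, y=227, h=162];
  L3 [type=low, x=319, y=301, h=166];
  L4 [type=low, x=17, y=525, h=242];
  L5 [type=low, x=526, y=17, h=271];
  L6 [type=low, x=17, y=154, h=351];
  K1 [type=saddle, x=243, y=489, h=576];
  K2 [type=saddle, x=39, y=303, h=469];
  K3 [type=saddle, x=387, y=89, h=455];
  K4 [type=saddle, x=271, y=26, h=451];
  K5 [type=saddle, x=205, y=374, h=433];
  K6 [type=saddle, x=43, y=131, h=429];
  K7 [type=saddle, x=46, y=411, h=354];
  K8 [type=saddle, x=106, y=55, h=301];
  K9 [type=saddle, x=379, y=338, h=301];
  K10 [type=saddle, x=273, y=271, h=237];
  K1 -- S1;
  K1 -- L1;
  K1 -- L4;
  K2 -- S1;
  K2 -- L2;
  K2 -- L4;
  K3 -- S2;
  K3 -- S3;
  K3 -- L5;
  K4 -- S2;
  K4 -- S3;
  K4 -- L2;
  K5 -- S1;
  K5 -- L1;
  K5 -- L2;
  K6 -- S1;
  K6 -- L2;
  K6 -- L6;
  K7 -- S1;
  K7 -- S4;
  K7 -- L4;
  K8 -- S1;
  K8 -- S2;
  K8 -- L2;
  K9 -- S1;
  K9 -- S2;
  K9 -- L1;
  K9 -- L3;
  K10 -- S1;
  K10 -- S2;
  K10 -- L2;
  K10 -- L3;
}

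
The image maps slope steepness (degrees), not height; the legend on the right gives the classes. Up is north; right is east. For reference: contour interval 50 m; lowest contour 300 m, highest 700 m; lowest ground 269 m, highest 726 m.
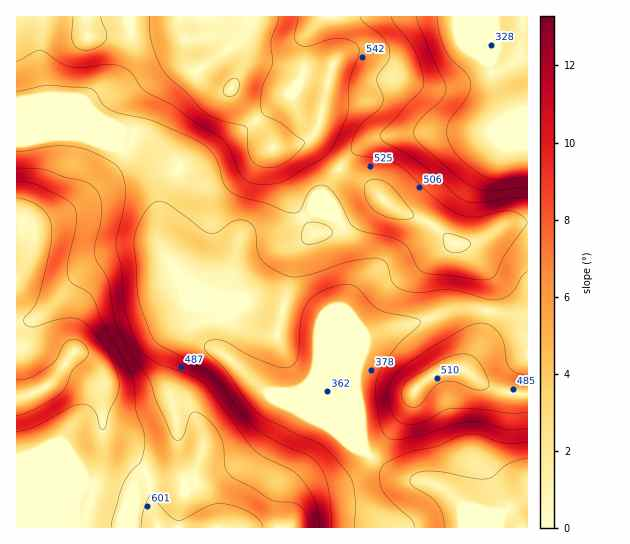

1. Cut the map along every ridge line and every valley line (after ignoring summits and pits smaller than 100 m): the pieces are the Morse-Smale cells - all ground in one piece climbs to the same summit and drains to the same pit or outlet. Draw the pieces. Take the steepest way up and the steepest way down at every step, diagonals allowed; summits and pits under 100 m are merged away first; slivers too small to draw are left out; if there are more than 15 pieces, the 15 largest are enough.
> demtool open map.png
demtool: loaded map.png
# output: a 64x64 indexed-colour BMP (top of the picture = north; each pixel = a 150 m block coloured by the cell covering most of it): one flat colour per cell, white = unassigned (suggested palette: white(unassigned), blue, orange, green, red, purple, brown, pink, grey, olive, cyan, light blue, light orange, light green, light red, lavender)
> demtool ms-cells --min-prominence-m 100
<image width="64" height="64" href="data:image/bmp;base64,Qk12CAAAAAAAAHYAAAAoAAAAQAAAAEAAAAABAAQAAAAAAAAIAAATCwAAEwsAABAAAAAAAAAA////ALR3HwAOf/8ALKAsACgn1gC9Z5QAS1aMAMJ34wB/f38AIr28AM++FwDox64AeLv/AIrfmACWmP8A1bDFABEREREREREREREREREREREREREREREREREREREREREREREREREREREREREREREREREREREREREREREREREREREREREREREREREREREREREREREREREREREREREREREREREREREREREREREREREREREREREREREREREREREREREREREREREREREREREREREREREREREREREREREREREREREREREREREREREREREREREREREREREREREREREREREREREREREREREREREREREREREREREREREREREREREREREREREREREREREREREREREREREREREREREREREREREREREREREREREREREREREREREREREREREREREREREREREREREREREREREREREREREREREREREREREREREREREREREREREREREREREREREREREREREREREREREREREREREREREREREREREREREREREREREREREREREREREREREREREREREREREREREREREREREREREREREREREREREREREREREREREREREREREREREREREREREREREREREREREREREREREREREREREREREREREREREREREREREREREREREREREREREREREREREREREREREREREREREREREREREREREREREREREREREREREREREREREREREREREREREREREREREREREREREREREREREREREREREREREREREREREREREREREREREREREREREREREREREREREREREREhERERERERERERERERERERERERERERERERERERERERESIRERERERERERERERERERERERERERERERERERERERERIhERERERERERERERERERERERERERERERERERERERERIiEREREREREREREREREREREREREREREREREREREREREiIREREREREREREREREREREREREREREREREREREREREiIhERERERERERERERERERERERERERERERERERERERESIiIiERERERERERERERERERERERERERERERERERERESIiIiIiIRERERERERERERERERERERERERERERERERESIiIiIiIiIhERERERERERERERERERERERERIiERESIiIiIiIiIiIiIiISIiIiERERERERERERERESIiIiIiIiIiIiIiIiIiIiIiIiIiIRERERERERERERESIiIiIiIiIiIiIiIiIiIiIiIiIiIhERERERERERERESIiIiIiIiIiIiIiIiIiIiIiIiIiIiERERERERERERERIiIiIiIiIiIiIiIiIiIiIiIiIiIiIRERERERERERERIiIiIiIiIiIiIiIiIiIiIiIiIiIiIhERERERERERERIiIiIiIiIiIiIiIiIiIiIiIiIiIiIiERERERERERERIiIiIiIiIiIiIiIiIiIiIiIiIiIiIiIREREREREREREiIiIiIiIiIiIiIiIiIiIiIiIiIiIiIhERERERERERESIiIiIiIiIiIiIiIiIiIiIiIjMzMiIiERERERERERERIiIiIiIiIiIiIiIiIiIiIiIjMzMzIiIREREREREREREiIiIiIiIiIiIiIiIiIiIiIzMzMzMzMxERERERERERESIiIiIiIiIiIiIiIiIiIjMzMzMzMzMzERERERERERERIiIiIiIiIiIiIiIiIiIjMzMzMzMzMzMREREREREREREiIiIiIiIiIiIiIiIiIjMzMzMzMzMzMxEREREREREREiIiIiIiIiIiIiIiIiIjMzMzMzMzMzMzERERERERERESIiIiIiIiIiIiIiIiIzMzMzMzMzMzMzMRERERERERERIiIiIiIiIiIiIiIiMzMzMzMzMzMzMzMxERERERERERIiIiIiIiIiIiIiIiMzMzMzMzMzMzMzMzERERERERERIiIiIiIiIiIiIiIiMzMzMzMzMzMzMzMzMRERERERESIiIiIiIiIiIiIiIiMzMzMzMzMzMzMzMzMxERERERIiIiIiIiIiIiIiIiIiMzMzMzMzMzMzMzMzMzIiIiIiIiIiIiIiIiIiIiIiIiIzMzMzMzMzMzMzMzMzMiIiIiIiIiIiIiIiIiIiIiIiIiMzMzMzMzMzMzMzMzMyIiIiIiIiIiIiIiIiIiIiIiIiIzMzMzMzMzMzMzMzNEIiIiIiIiIiIiIiIiIiIiIiIiIjMzMzMzMzMzMzMzNEQiIiIiIiIiIiIiIiIiIiIiIiIiIzMzMzMzMzMzMzM0RCIiIiIiIiIiIiIiIiIiIiIiIiIjMzMzMzMzMzMzM0REIiIiIiIiIiIiIiIiIiIiIiIiIiMzMzMzMzMzMzMzREQiIiIiIiIiIiIiIiIiIiIiIiIiIzMzMzMzMzMzMzNERCIiIiIiIiIiIiIiIiIiMiIiMzMzMzMzMzMzMzMzNEREIiIiIiIiIiIiIiIiIiMzMzMzMzMzMzMzMzMzMzM0REQiIiIiIiIiIiIiIiIiIzMzMzMzMzMzMzMzMzMzMzRERCIiIiIiIiIiIiIiIiIzMzMzMzMzMzMzMzMzMzMzNEREIiIiIiIiIiIiIiIiMzMzMzMzMzMzMzMzMzMzMzM0REQiIiIiIiIiIiIiIiIzMzMzMzMzMzMzMzMzMzMzMzRERCIiIiIiIiIiIiIiIjMzMzMzMzMzMzMzMzMzMzMzNERE"/>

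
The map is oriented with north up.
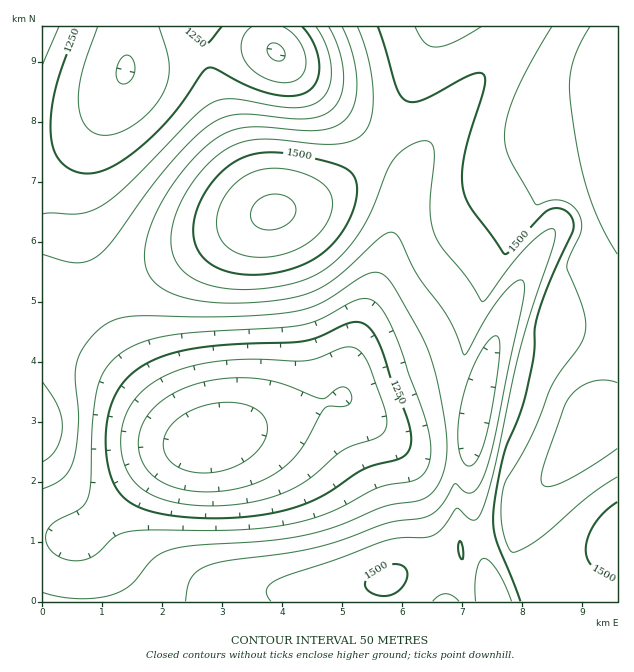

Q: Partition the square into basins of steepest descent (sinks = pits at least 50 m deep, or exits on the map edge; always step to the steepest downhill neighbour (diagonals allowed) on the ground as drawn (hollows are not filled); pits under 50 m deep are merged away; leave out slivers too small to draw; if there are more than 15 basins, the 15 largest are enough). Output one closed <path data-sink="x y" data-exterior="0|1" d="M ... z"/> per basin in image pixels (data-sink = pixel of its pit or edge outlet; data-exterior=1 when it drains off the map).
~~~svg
<path data-sink="209 441" data-exterior="0" d="M617 26l-178 0-29 70-14 25-27 36-29 27-24 14-53 17-106 54-115 47 1 286 427-1-8-36-2-21 7-4 41-8 4-4 6-15 46-51 28-39 7-4 19-1z"/><path data-sink="125 70" data-exterior="0" d="M203 26l-161 1 1 289 63-24 51-23 115-58-6-6-16-25-28-65-15-52z"/><path data-sink="277 52" data-exterior="0" d="M437 26l-233 1 3 36 15 52 28 65 16 25 6 7 15-3 32-12 27-18 23-22 15-18 18-28 36-83z"/><path data-sink="617 537" data-exterior="1" d="M617 419l-22 1-31 42-48 54-2 13 5 14 21 39 14 20 64-1z"/><path data-sink="493 601" data-exterior="1" d="M514 520l-2 8-7 5-38 7-7 4 4 30 6 28 84-1-14-19-21-39z"/>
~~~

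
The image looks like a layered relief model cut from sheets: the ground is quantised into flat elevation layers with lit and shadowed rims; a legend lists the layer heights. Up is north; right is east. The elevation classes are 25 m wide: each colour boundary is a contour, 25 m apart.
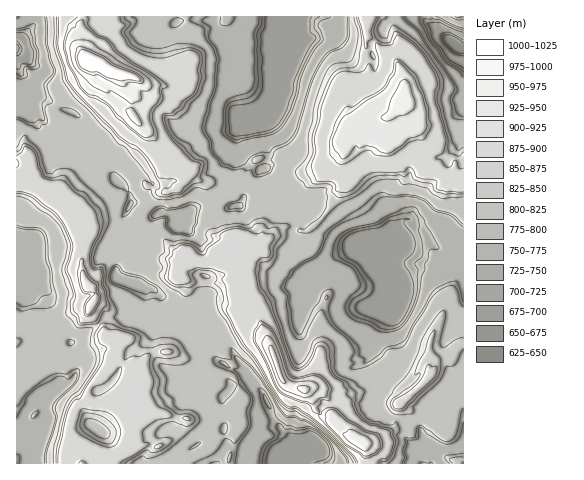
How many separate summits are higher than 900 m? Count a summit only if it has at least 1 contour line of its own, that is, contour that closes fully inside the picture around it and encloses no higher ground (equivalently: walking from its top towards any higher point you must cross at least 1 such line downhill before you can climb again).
6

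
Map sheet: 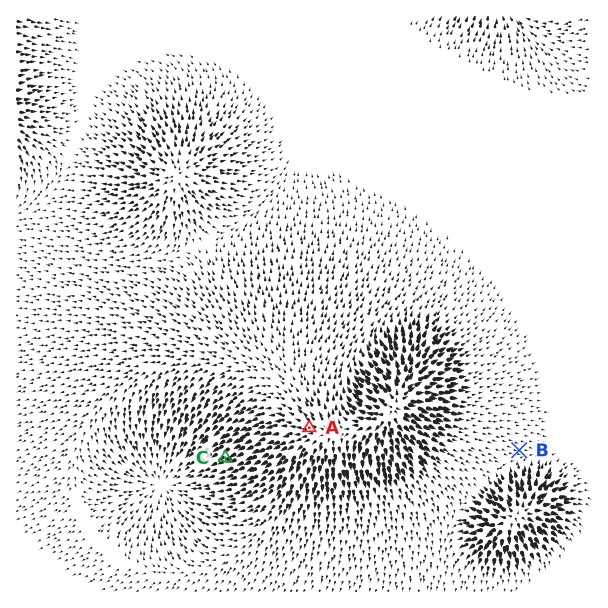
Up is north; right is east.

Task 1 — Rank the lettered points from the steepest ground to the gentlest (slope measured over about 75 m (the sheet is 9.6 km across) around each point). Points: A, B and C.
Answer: C A B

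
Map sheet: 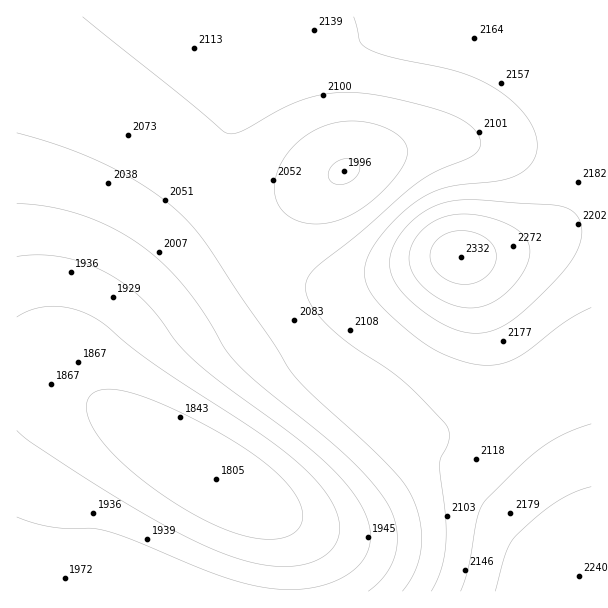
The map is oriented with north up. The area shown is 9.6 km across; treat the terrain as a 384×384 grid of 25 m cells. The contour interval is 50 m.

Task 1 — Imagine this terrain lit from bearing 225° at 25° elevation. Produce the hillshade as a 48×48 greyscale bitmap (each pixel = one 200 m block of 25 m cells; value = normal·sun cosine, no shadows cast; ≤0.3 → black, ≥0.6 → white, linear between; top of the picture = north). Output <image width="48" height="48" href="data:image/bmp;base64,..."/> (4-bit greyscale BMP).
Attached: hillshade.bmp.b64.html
<image width="48" height="48" href="data:image/bmp;base64,Qk32BAAAAAAAAHYAAAAoAAAAMAAAADAAAAABAAQAAAAAAIAEAAATCwAAEwsAABAAAAAAAAAAAAAAABEREQAiIiIAMzMzAERERABVVVUAZmZmAHd3dwCIiIgAmZmZAKqqqgC7u7sAzMzMAN3d3QDu7u4A////AGZmZmZmZUQyIRERIjNEVmd3iIiIh3ZmZmZmZmZmVDMhERERIjRFZneIiIiIh3ZmZmVVVWZVQyIRAAESI0VWZ4iJmZmIh3ZmZlVVVVVUMhEAABEjNFZniJmZmZmYh2ZmZlVVVVQzIRAAARI0RWeImZqqqpmIdmZmZlVVVUMyERABEiNFZ4iZqqqqqpmHdmZmZVVVVDMhERERI0RWeJqru7u7qpiHZmZmVVVVQzIhEREiNFZ4mqu7zLu7qZh2ZmZlVUREQyIhEiI0VWeJq7zMzMu6qYdmZmZlVUREMyIiIjNFZ4mrvMzdzMu6mHdmZmZlVURDMyIiM0VneJq8zd3dzLuph3ZmZmZlVURDMzMzRVZ4mrvM3d3dy7qYd2ZmZmZlVURDMzNEVneJq8zd3d3cu6mHd3d3dmZlVURERERVZ4mavM3d3dzLqph3d3d3dmZmVURERFVneJqrzN3d3cy6mId3d3d3d2ZmVUREVWZ3iaq8zN3dzLuph3d3eIiHd2ZmZlVVVmeImqu8zMzMu6mId3d4iIiId2ZmZlVWZniJqru8zMy7qpiHd4iIiZiId3ZmZlVmZ4iZqru7u7uqmYiIiIiZmZmYh3ZmZmZmd4iZqru7uqqZmIiIiImZqqmYh3ZmZmZneImZqqqqqpmZmZmIiJmqqqqYh3Zmd2Z3iImZmqqpmZmZmZiIiZqru7qYh3Zmd3d3iImZmZmZmZmZmYiIiaq7zLqYd2Znd3d4iJmZmamZmZmZiIiImavMzLqYd2Zmd3eIiZmZmqqZmZmYiIiImrzN3LqYdmZmdniIiZmZmZmZmZmId3eImrzd3LqHZmZmZoiImZmZmZmZmZh3dmd4ibvMy6h2VVVmZoiImZmZmZmZmYd2ZmZniau7uodUREVVZoiImZmZmZmZmHdlVVVWeImpl2QzIzRFVYiImZmZmZmZiHZVRERFZniHZUIREiNEVYiImZmZmZmYh2ZURDREVWZlQyAAASNERYiImZmZmZiIh2VUQzNERVVUMgAAASNERYiIiJmZiIiId2VUQzNEVVVUMQAAEjNERYiIiIiIiIiId2VURERFVmZUMhARI0RVVYiIiIiIiIiId2VVREVWZ3dlQyIjRFVVVYiIiIiIiIiHd2ZVVVZneIh2VERFVmZmZoiIiIiIiIh3d2ZmZmZ4iZmHdmZmd3d3ZoiIiIiIiHd3d3ZmZneImZmYh3d4iIh3Znd4iIiHd3d3d3dmd3iJmqqZiIiJmYh3Znd3d3d3d3d3d3d3d4iZqqqpmZmZmYh3Znd3d3d3d3d3d3d3d4iZqqqpmZmZmYh3d3d3d3d3d3d3d3d3d4iZmqqZmZmZmId3d3d3d3d3d3d3d3d3d4iJmZmZmZmYh3d3d3d3d3d3d3d3d3d3d3iIiZmIiIiId3d3d3d3d3d3d3d3d3d3d3eIiIiIh3d3d3d3d3d3d3d3d3d3d3d3d3d3d3d3d3d3d3d3Znd3d3d3d3d3d3d3d3d3d3dmZmd3d3dmZnd3d3d3d3d3d3d3d3d3d2ZmZnd3d2ZmVQ=="/>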